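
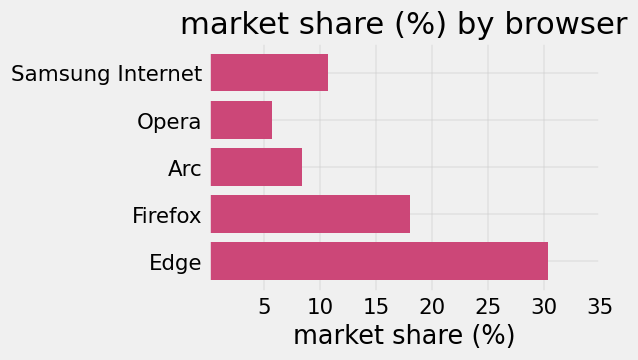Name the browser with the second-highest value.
Top 3: Edge ≈ 30, Firefox ≈ 20, Samsung Internet ≈ 10.

Firefox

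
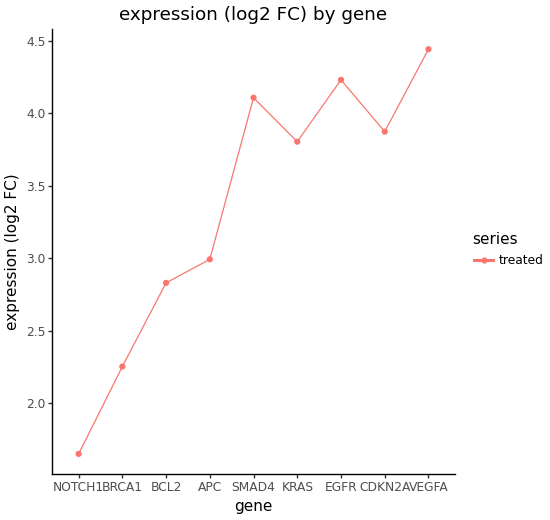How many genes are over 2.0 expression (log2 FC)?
Above 2.0: BRCA1, BCL2, APC, SMAD4, KRAS, EGFR, CDKN2A, VEGFA.

8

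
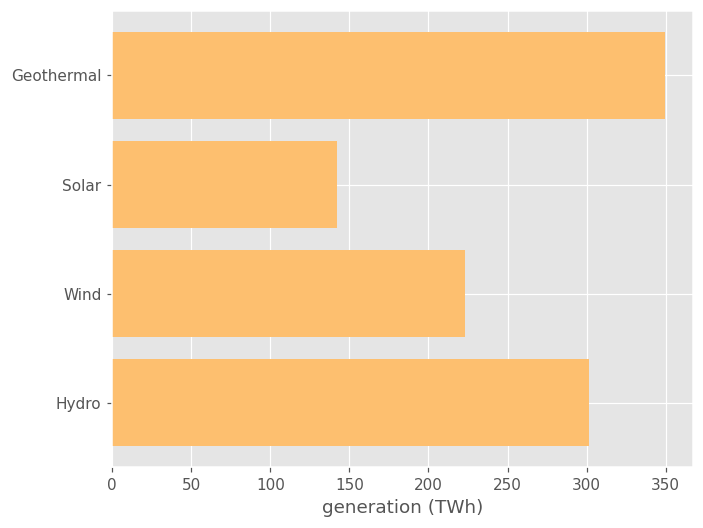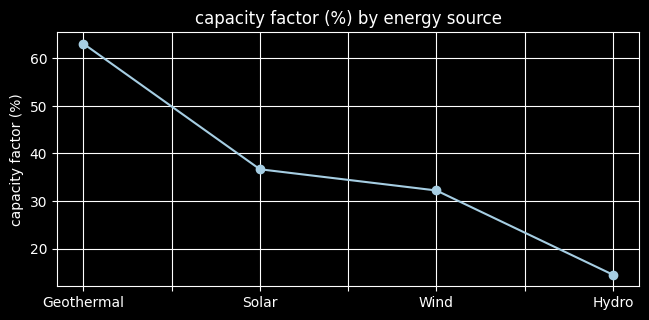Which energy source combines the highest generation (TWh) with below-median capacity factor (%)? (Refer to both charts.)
Hydro

Chart 2 median capacity factor (%) ≈ 30; below-median energy sources: Wind, Hydro. Among those, Hydro has the highest generation (TWh) (≈ 300).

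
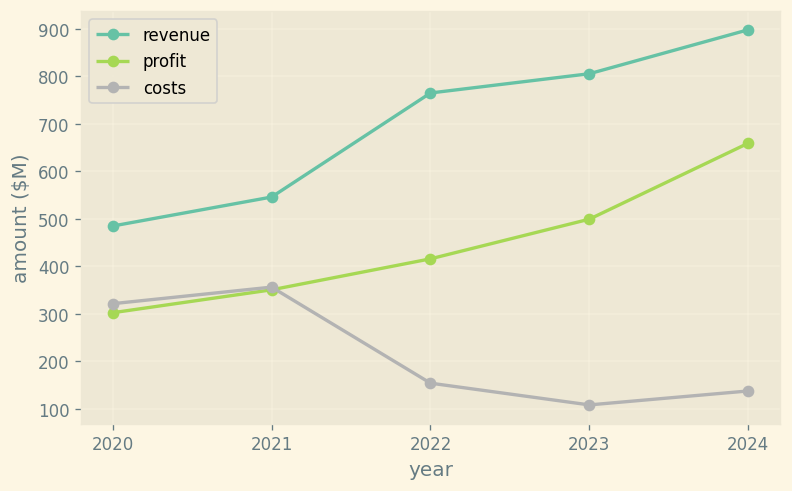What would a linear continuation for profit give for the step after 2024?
Last three: 400, 500, 700 → slope ≈ 150/step → next ≈ 850.

≈ 850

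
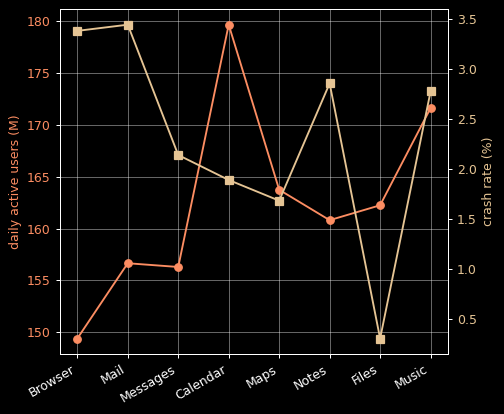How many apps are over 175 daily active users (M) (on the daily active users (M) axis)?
Above 175: Calendar.

1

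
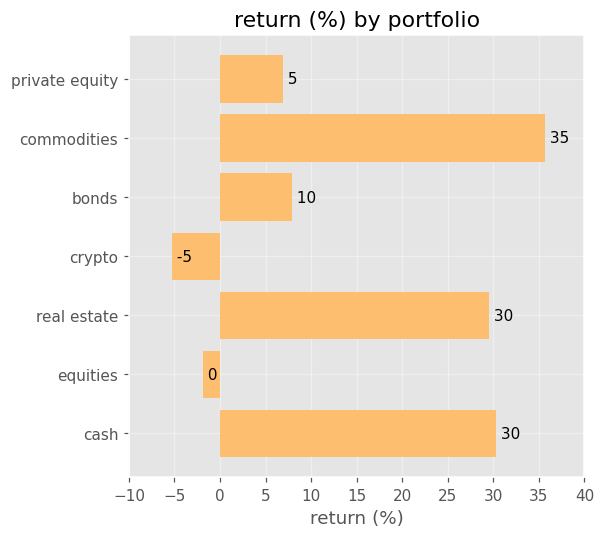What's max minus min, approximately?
≈ 40

Max commodities ≈ 35, min crypto ≈ -5; range ≈ 40.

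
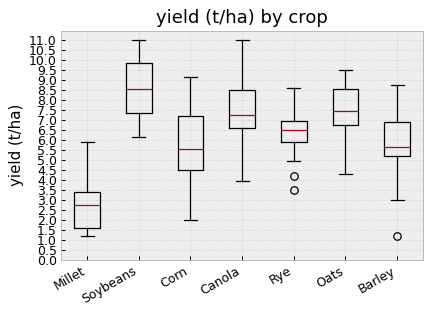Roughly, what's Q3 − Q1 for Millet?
≈ 2.0

Q3 ≈ 3.5, Q1 ≈ 1.5; IQR ≈ 2.0.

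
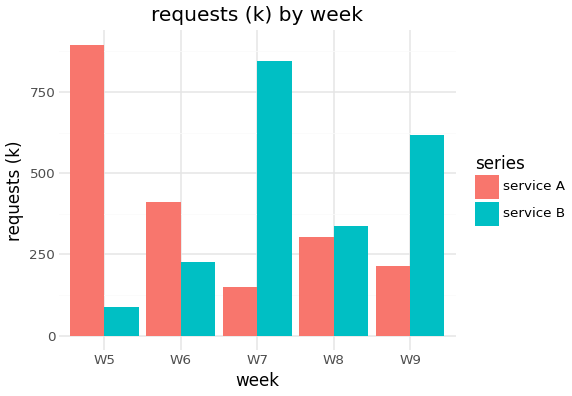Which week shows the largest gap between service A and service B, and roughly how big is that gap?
W5: service A ≈ 900, service B ≈ 100 → gap ≈ 800. Next-largest (W7) is only ≈ 700.

W5, ≈ 800 k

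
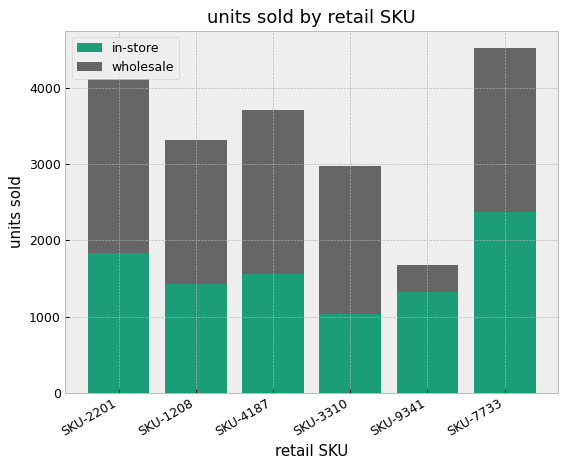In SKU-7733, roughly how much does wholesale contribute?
wholesale top ≈ 4500, bottom ≈ 2500; segment ≈ 2000.

≈ 2000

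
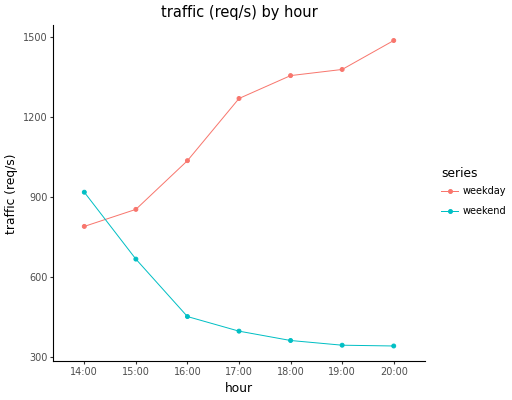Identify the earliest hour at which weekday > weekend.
15:00

14:00: weekday ≈ 800 vs weekend ≈ 900 (not yet); 15:00: weekday ≈ 900 vs weekend ≈ 700 (first crossover).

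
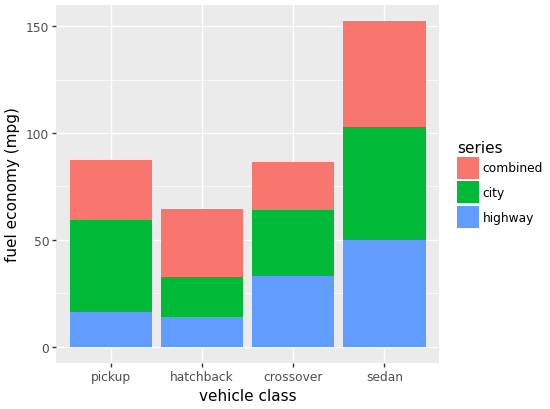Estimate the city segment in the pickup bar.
≈ 40

city top ≈ 60, bottom ≈ 20; segment ≈ 40.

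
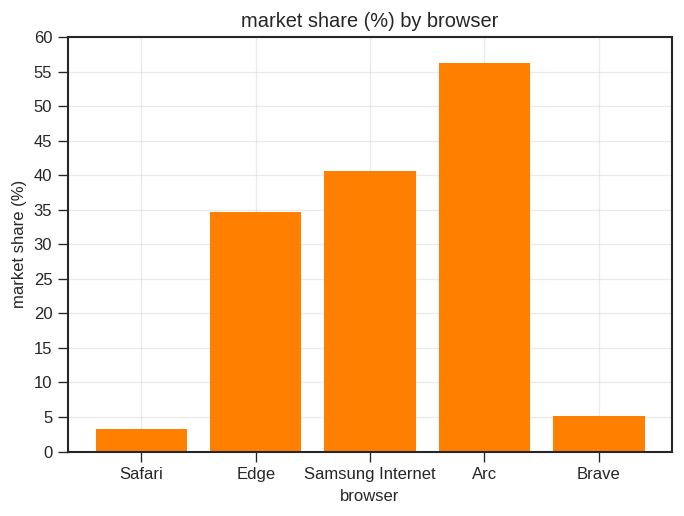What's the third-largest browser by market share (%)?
Top 4: Arc ≈ 55, Samsung Internet ≈ 40, Edge ≈ 35, Brave ≈ 5.

Edge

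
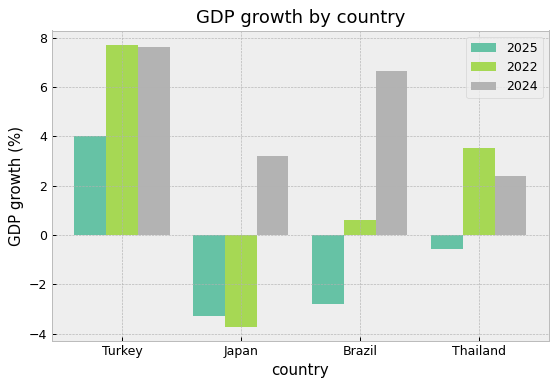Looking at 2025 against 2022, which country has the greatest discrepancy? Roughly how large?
Thailand: 2025 ≈ -1, 2022 ≈ 4 → gap ≈ 5. Next-largest (Turkey) is only ≈ 4.

Thailand, ≈ 5 %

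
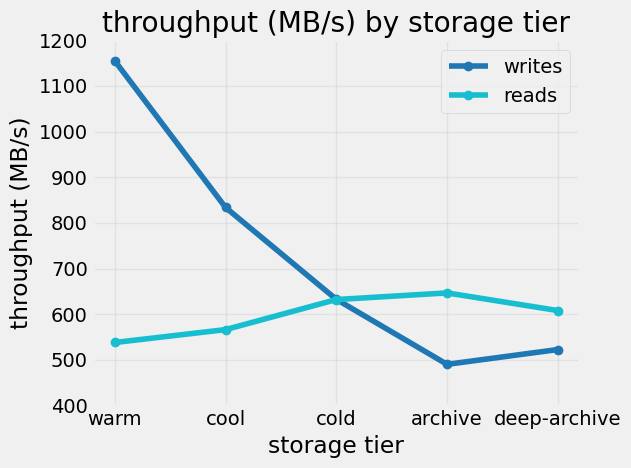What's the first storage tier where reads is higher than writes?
cold: reads ≈ 600 vs writes ≈ 600 (not yet); archive: reads ≈ 600 vs writes ≈ 500 (first crossover).

archive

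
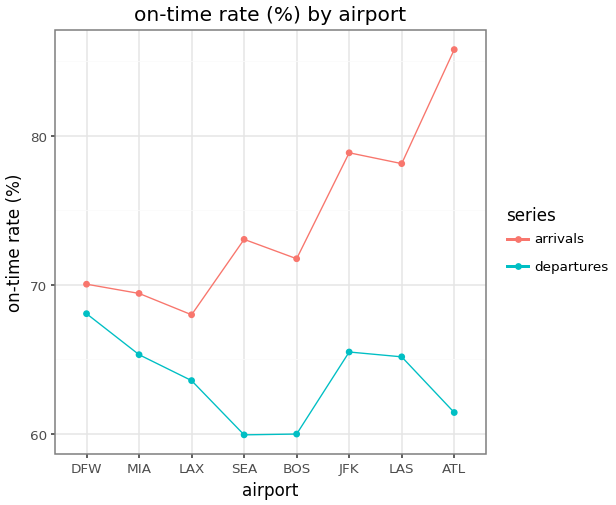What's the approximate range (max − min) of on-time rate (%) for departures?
Max DFW ≈ 70, min SEA ≈ 60; range ≈ 10.

≈ 10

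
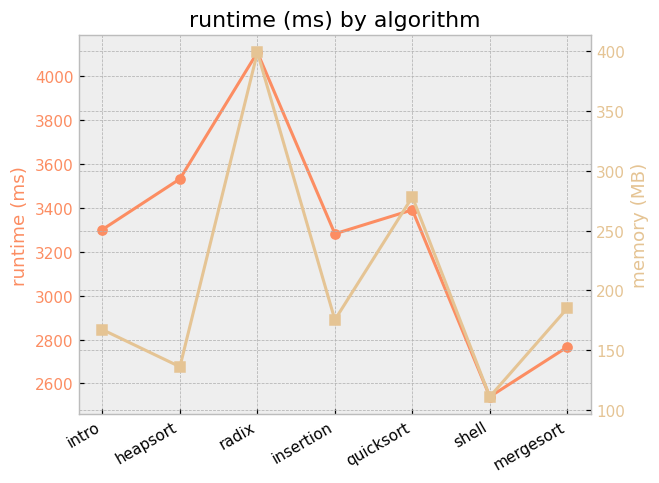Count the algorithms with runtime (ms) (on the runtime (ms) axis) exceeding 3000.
Above 3000: intro, heapsort, radix, insertion, quicksort.

5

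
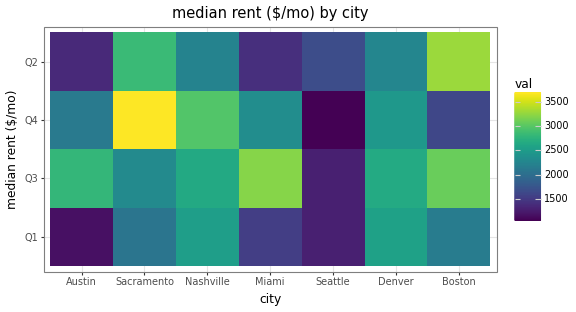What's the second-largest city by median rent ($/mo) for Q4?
Nashville

Top 3 for Q4: Sacramento ≈ 3500, Nashville ≈ 3000, Denver ≈ 2500.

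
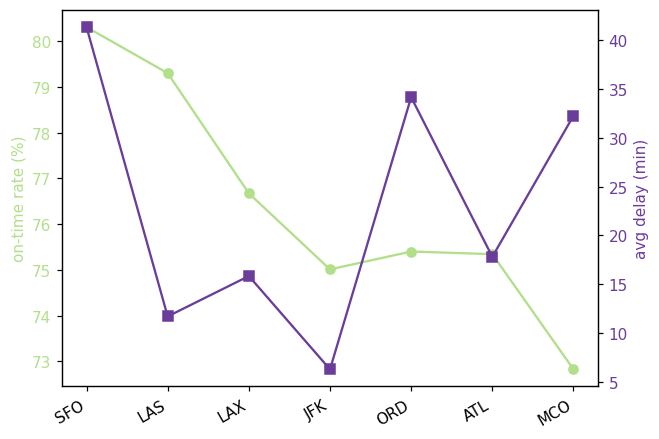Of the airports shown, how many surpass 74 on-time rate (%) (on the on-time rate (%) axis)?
6

Above 74: SFO, LAS, LAX, JFK, ORD, ATL.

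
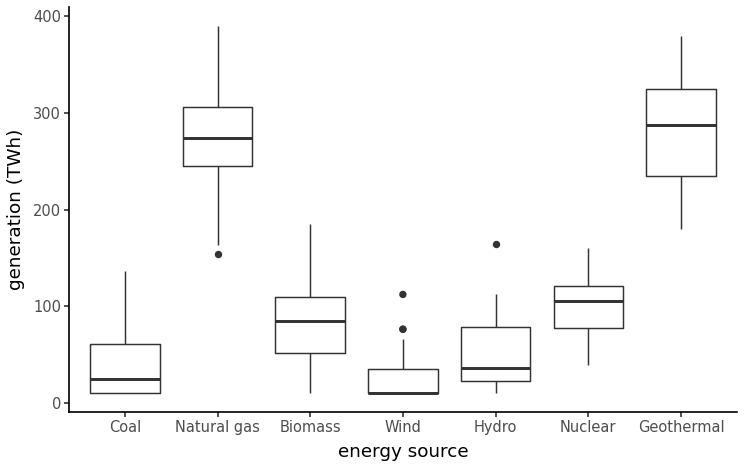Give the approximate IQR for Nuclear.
≈ 50

Q3 ≈ 125, Q1 ≈ 75; IQR ≈ 50.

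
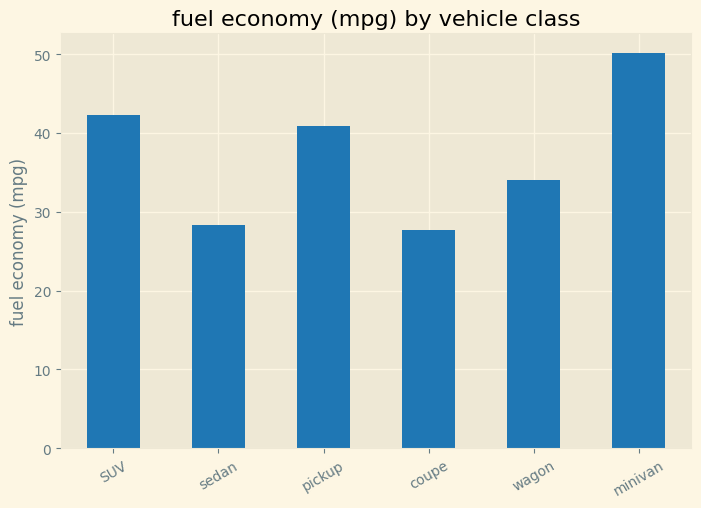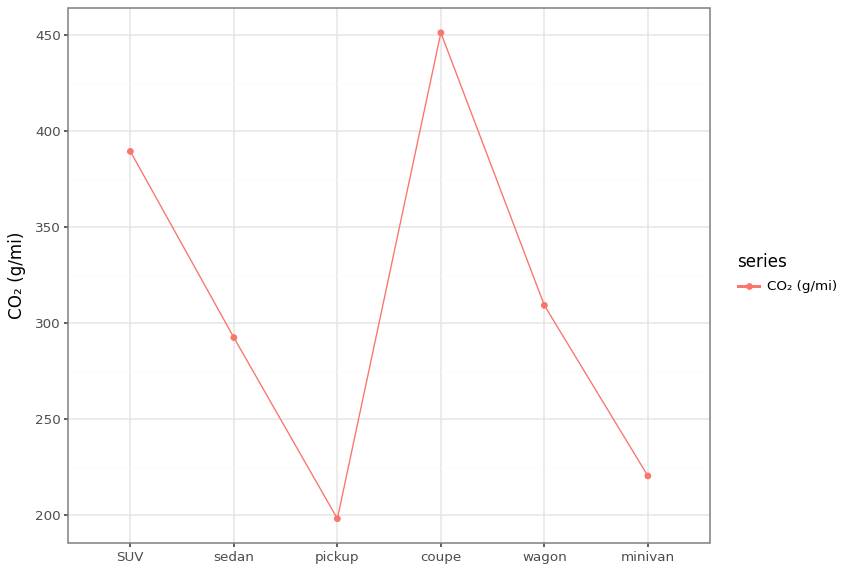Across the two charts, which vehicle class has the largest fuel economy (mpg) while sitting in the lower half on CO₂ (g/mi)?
Chart 2 median CO₂ (g/mi) ≈ 300; below-median vehicle classes: sedan, pickup, minivan. Among those, minivan has the highest fuel economy (mpg) (≈ 50).

minivan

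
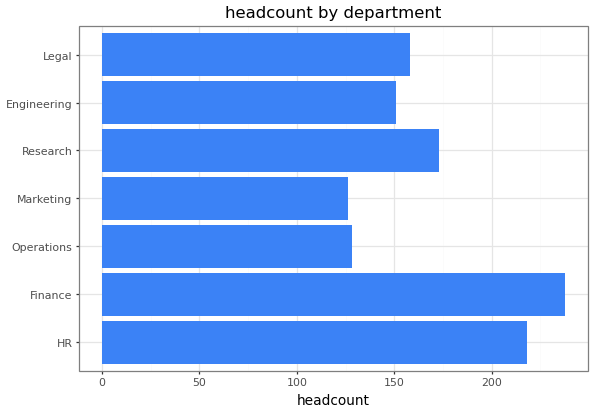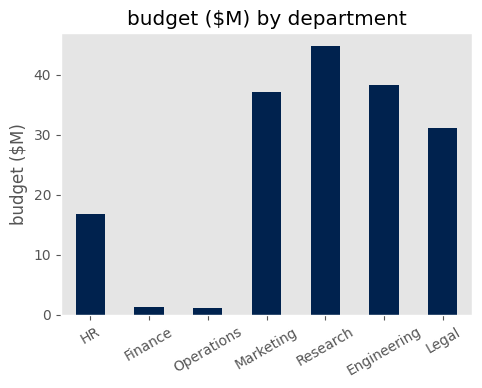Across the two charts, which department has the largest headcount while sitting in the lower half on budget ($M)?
Finance

Chart 2 median budget ($M) ≈ 30; below-median departments: HR, Finance, Operations. Among those, Finance has the highest headcount (≈ 250).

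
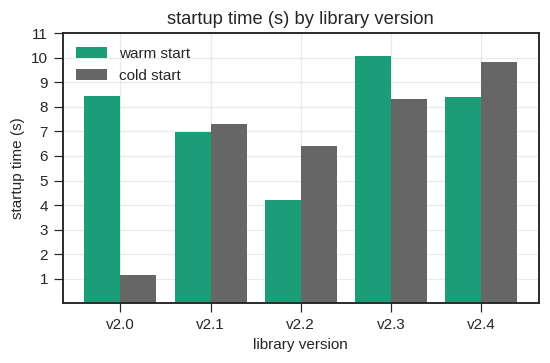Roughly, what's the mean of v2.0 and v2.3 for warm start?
(8 + 10) / 2 ≈ 9.

≈ 9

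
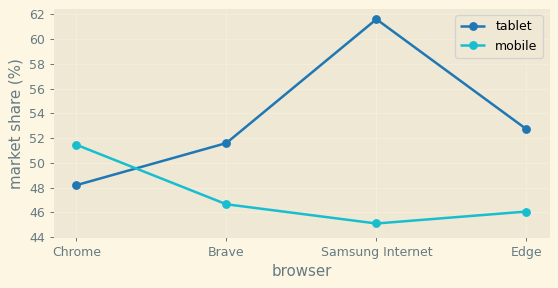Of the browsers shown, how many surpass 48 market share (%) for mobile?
1

Above 48: Chrome.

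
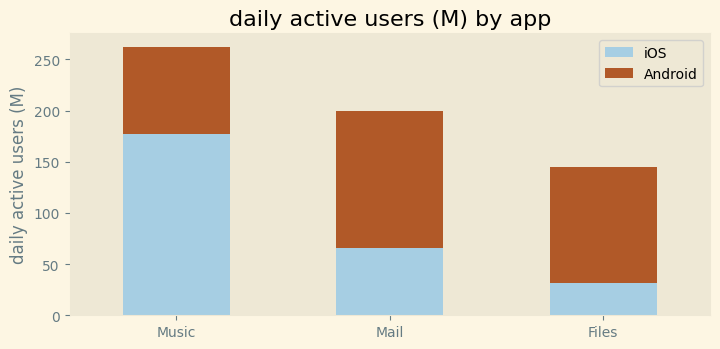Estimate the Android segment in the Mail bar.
≈ 125

Android top ≈ 200, bottom ≈ 75; segment ≈ 125.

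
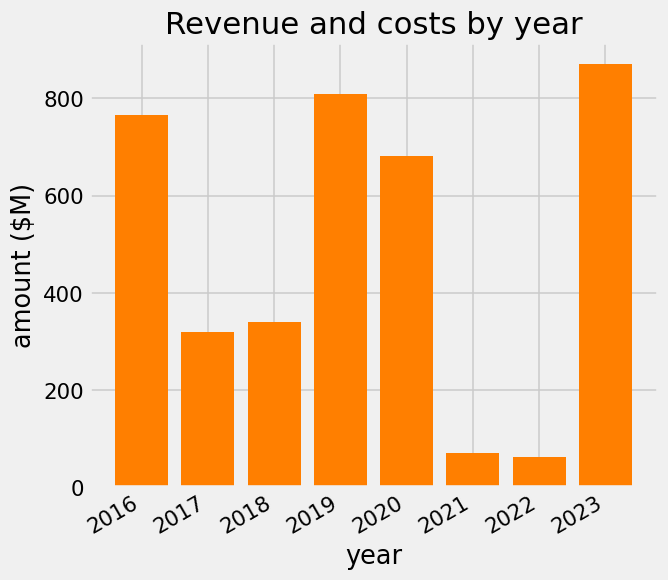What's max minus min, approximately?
≈ 800

Max 2023 ≈ 900, min 2022 ≈ 100; range ≈ 800.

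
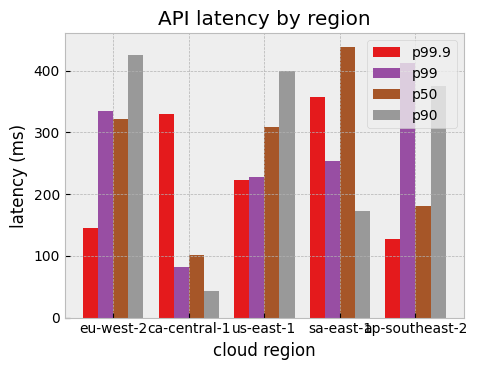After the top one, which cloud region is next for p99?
eu-west-2

Top 3 for p99: ap-southeast-2 ≈ 400, eu-west-2 ≈ 350, sa-east-1 ≈ 250.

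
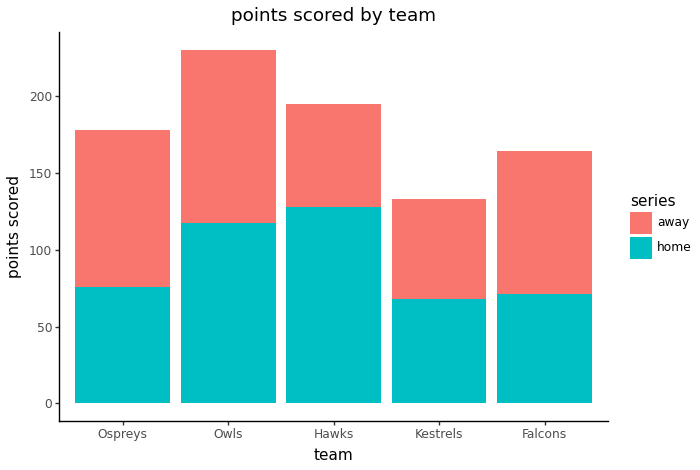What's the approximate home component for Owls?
≈ 120

home top ≈ 120, bottom ≈ 0; segment ≈ 120.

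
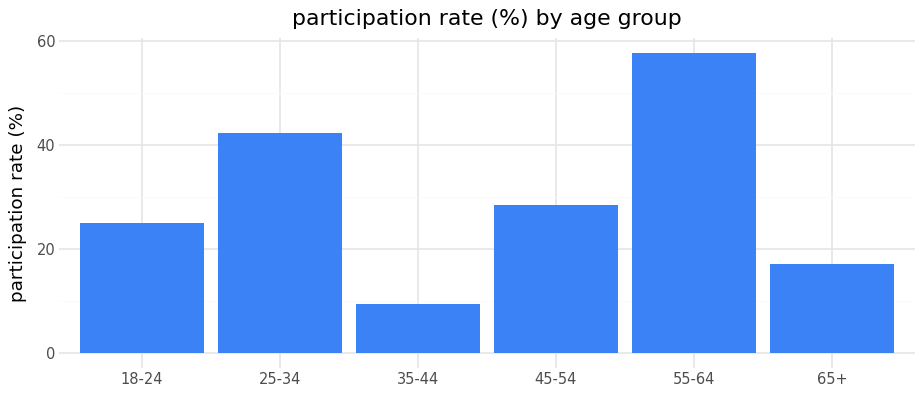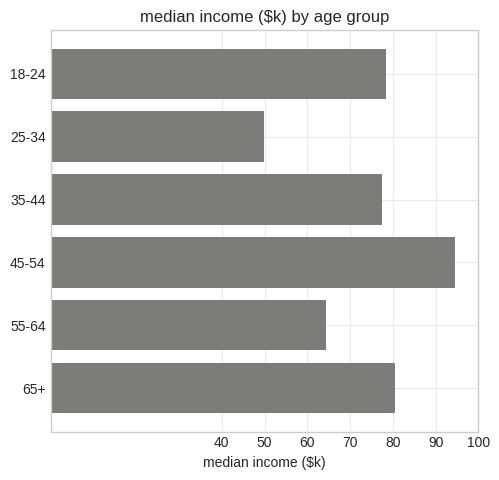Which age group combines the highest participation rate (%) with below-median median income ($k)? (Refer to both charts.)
55-64

Chart 2 median median income ($k) ≈ 80; below-median age groups: 25-34, 35-44, 55-64. Among those, 55-64 has the highest participation rate (%) (≈ 60).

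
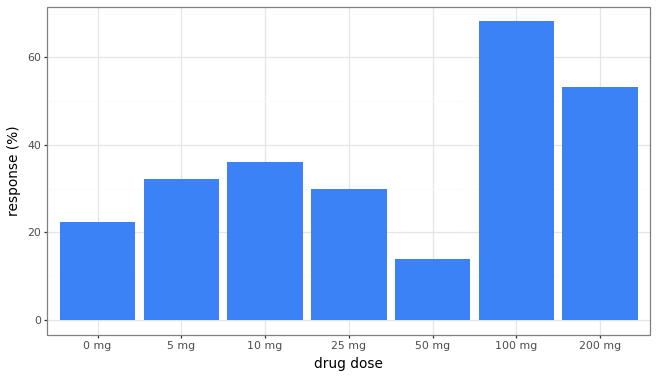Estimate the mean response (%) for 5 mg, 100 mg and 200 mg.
(30 + 70 + 50) / 3 ≈ 50.

≈ 50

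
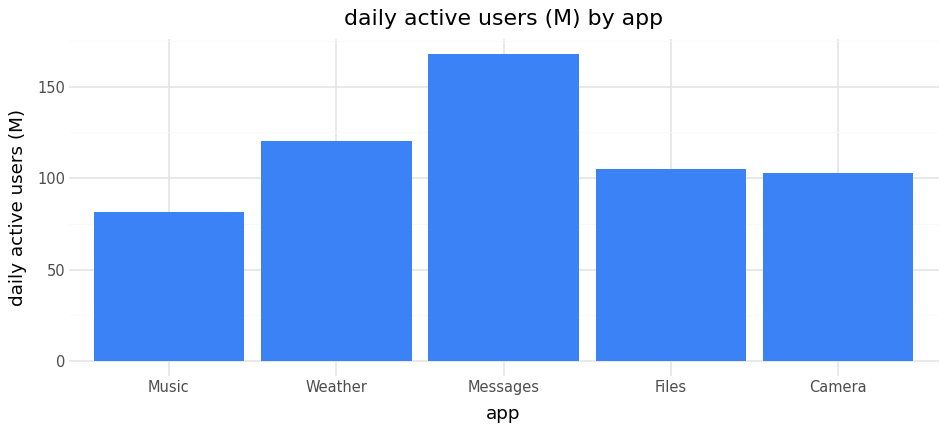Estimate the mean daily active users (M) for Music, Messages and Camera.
≈ 113

(80 + 160 + 100) / 3 ≈ 113.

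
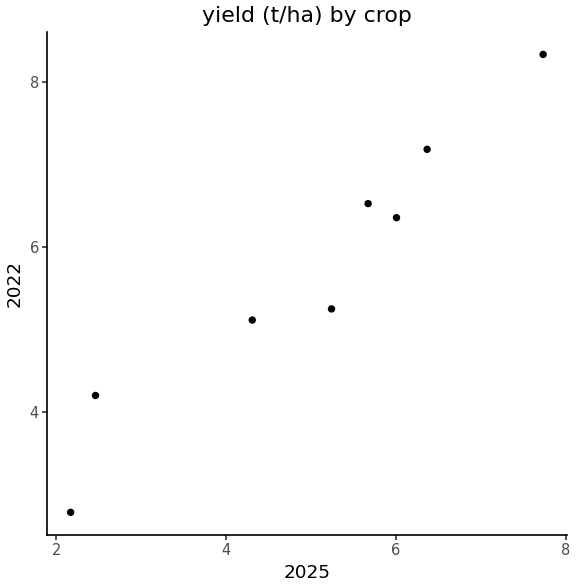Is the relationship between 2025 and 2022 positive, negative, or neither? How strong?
positive, strong

Points are positively correlated; strong (|r| ≈ 1.0).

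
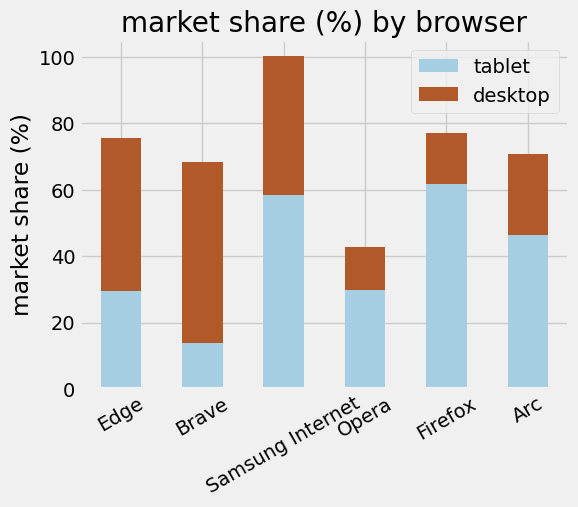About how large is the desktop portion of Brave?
desktop top ≈ 70, bottom ≈ 10; segment ≈ 60.

≈ 60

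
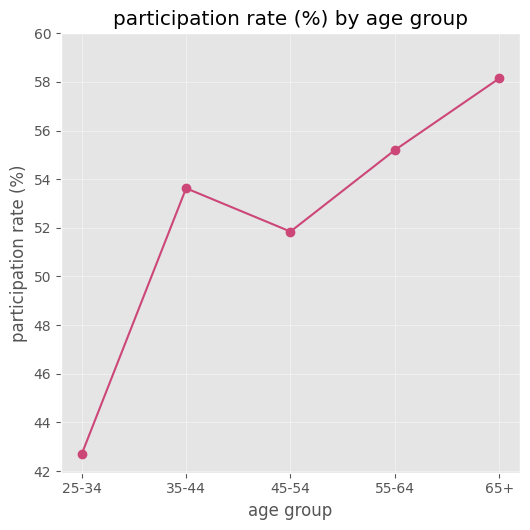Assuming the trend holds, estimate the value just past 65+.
≈ 61

Last three: 52, 56, 58 → slope ≈ 3/step → next ≈ 61.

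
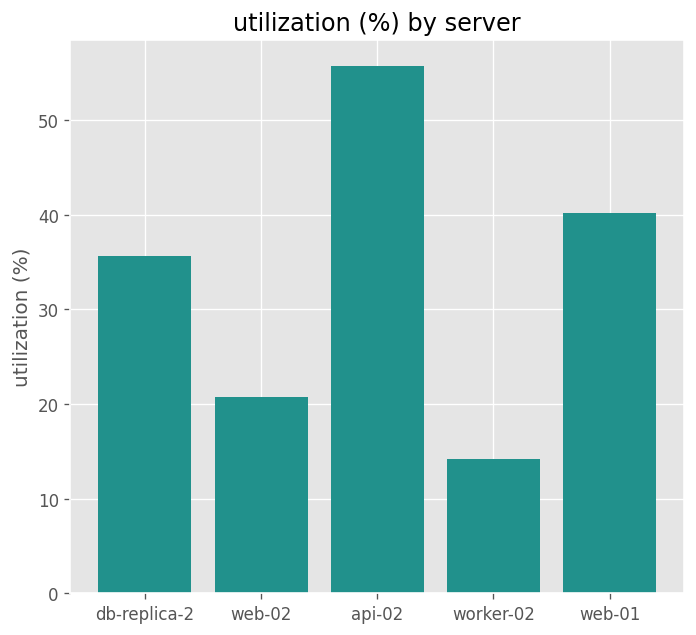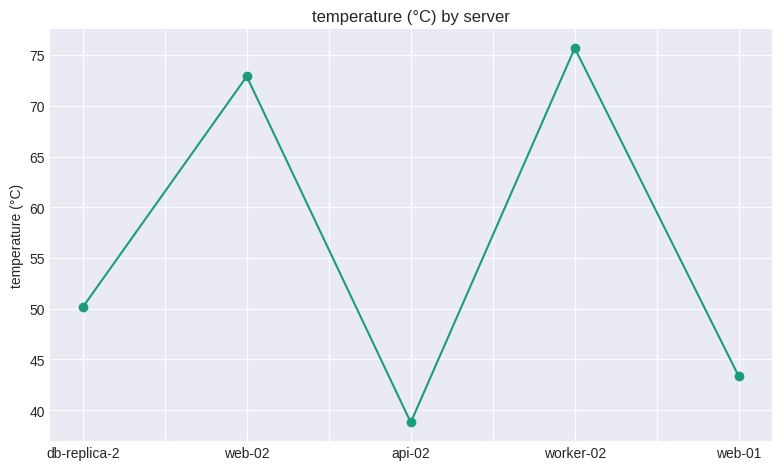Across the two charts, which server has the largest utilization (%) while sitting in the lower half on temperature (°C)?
api-02

Chart 2 median temperature (°C) ≈ 50; below-median servers: api-02, web-01. Among those, api-02 has the highest utilization (%) (≈ 60).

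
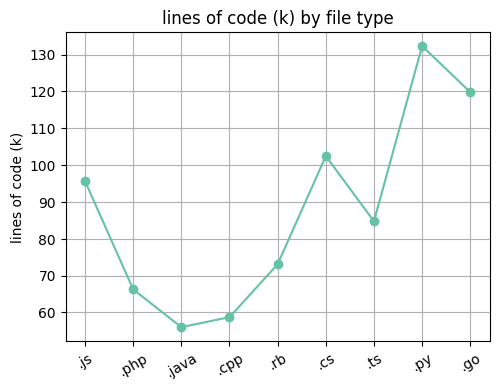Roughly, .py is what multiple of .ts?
≈ 1.62×

.py ≈ 130, .ts ≈ 80; 130/80 ≈ 1.62.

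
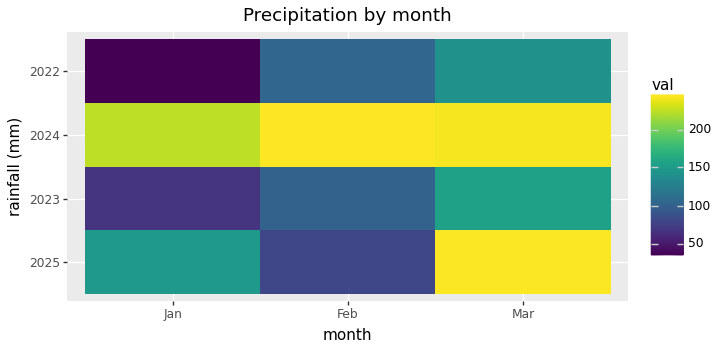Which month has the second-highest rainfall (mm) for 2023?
Top 3 for 2023: Mar ≈ 160, Feb ≈ 100, Jan ≈ 60.

Feb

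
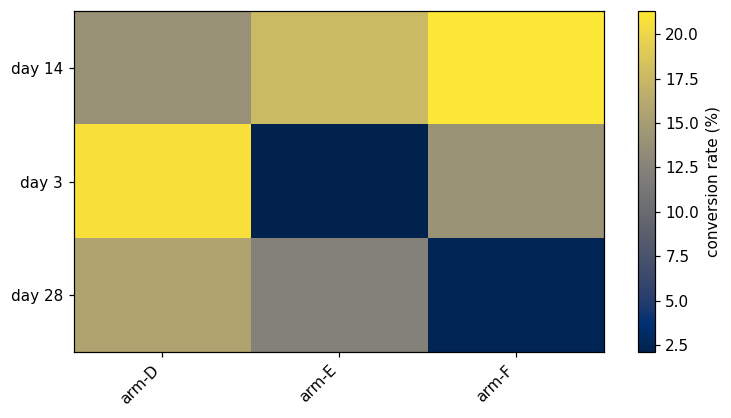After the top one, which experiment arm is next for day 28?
arm-E

Top 3 for day 28: arm-D ≈ 16, arm-E ≈ 12, arm-F ≈ 2.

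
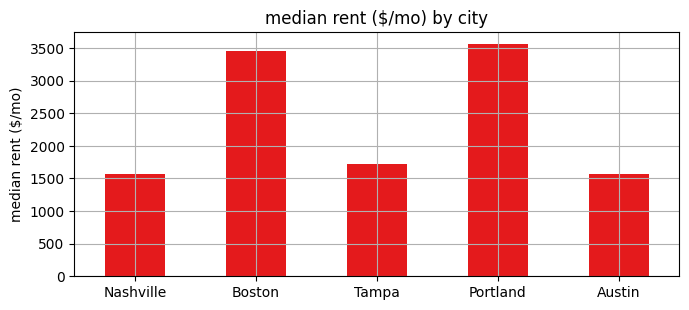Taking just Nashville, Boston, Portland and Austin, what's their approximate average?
≈ 2500

(1500 + 3500 + 3500 + 1500) / 4 ≈ 2500.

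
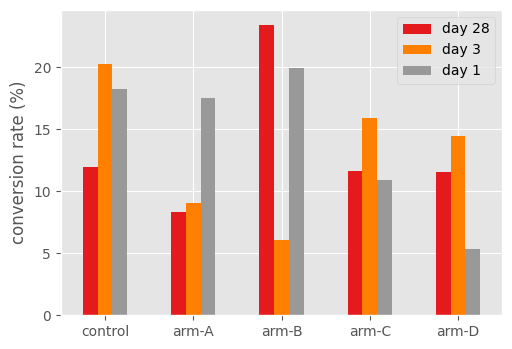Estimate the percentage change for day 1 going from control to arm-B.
≈ +11.1%

control ≈ 18, arm-B ≈ 20; (20 − 18) / 18 ≈ +11.1%.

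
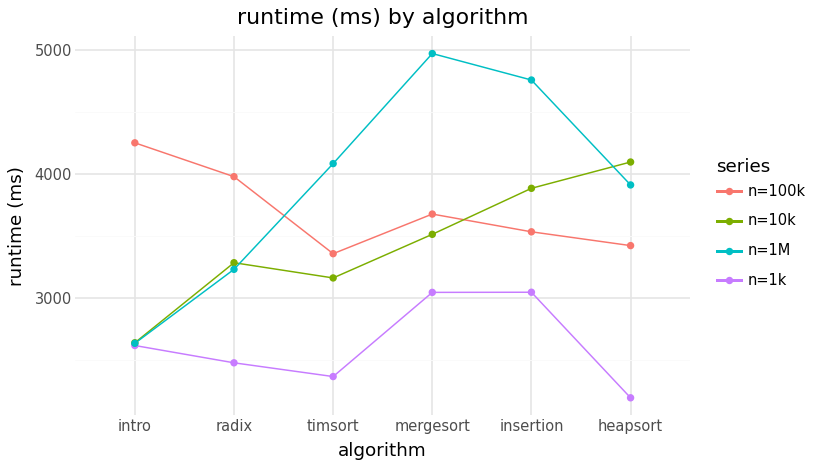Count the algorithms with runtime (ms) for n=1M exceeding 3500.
Above 3500: timsort, mergesort, insertion, heapsort.

4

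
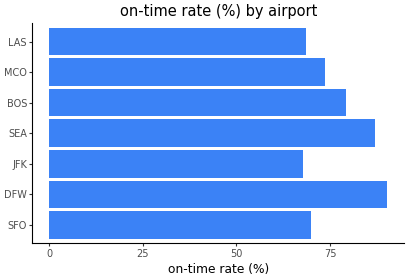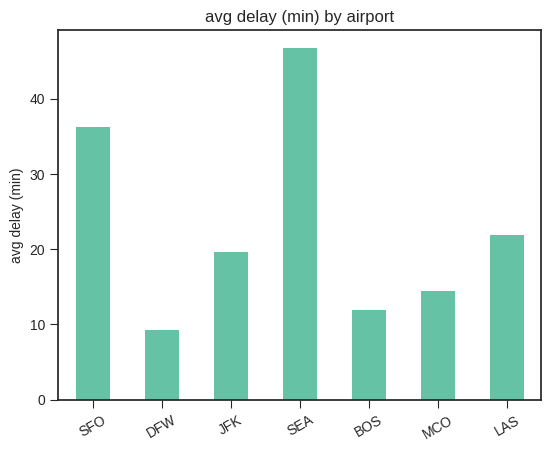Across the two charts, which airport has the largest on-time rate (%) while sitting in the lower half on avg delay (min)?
Chart 2 median avg delay (min) ≈ 20; below-median airports: DFW, BOS, MCO. Among those, DFW has the highest on-time rate (%) (≈ 90).

DFW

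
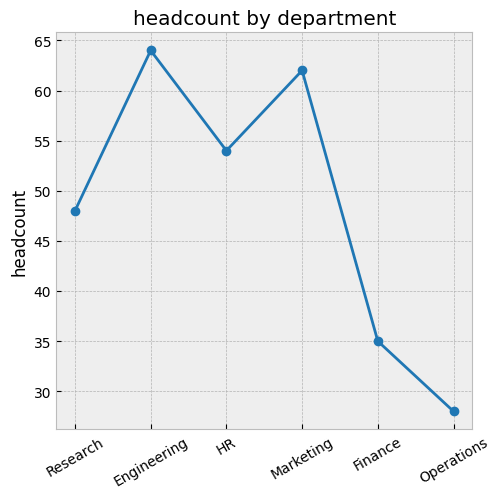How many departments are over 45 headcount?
4

Above 45: Research, Engineering, HR, Marketing.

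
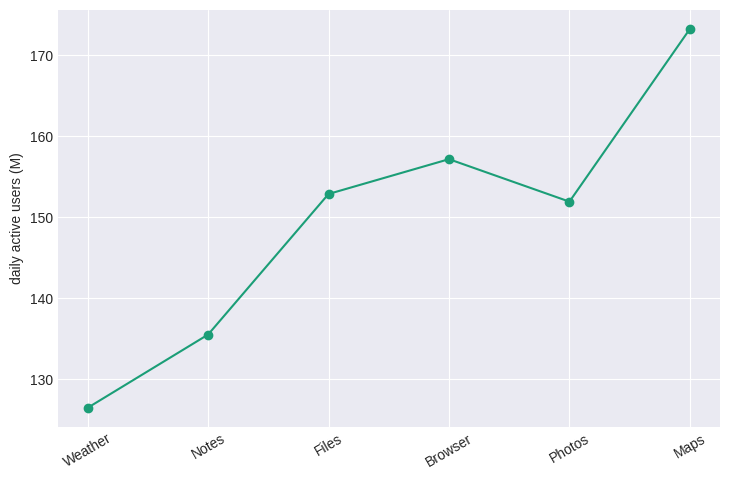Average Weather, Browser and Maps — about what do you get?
(125 + 155 + 175) / 3 ≈ 152.

≈ 152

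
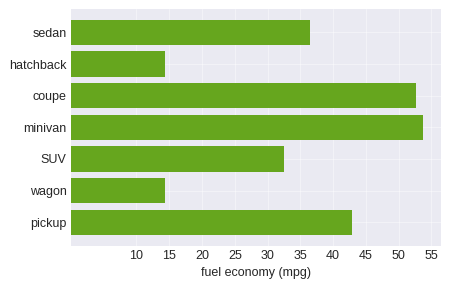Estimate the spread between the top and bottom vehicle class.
Max minivan ≈ 55, min wagon ≈ 15; range ≈ 40.

≈ 40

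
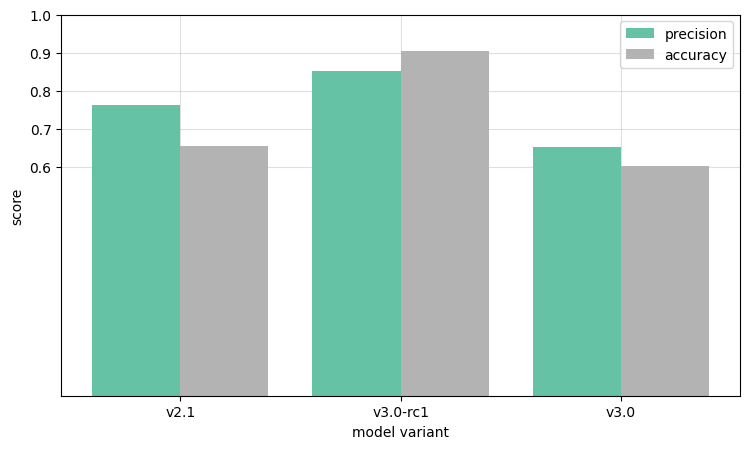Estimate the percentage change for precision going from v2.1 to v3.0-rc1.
≈ +12.5%

v2.1 ≈ 0.8, v3.0-rc1 ≈ 0.9; (0.9 − 0.8) / 0.8 ≈ +12.5%.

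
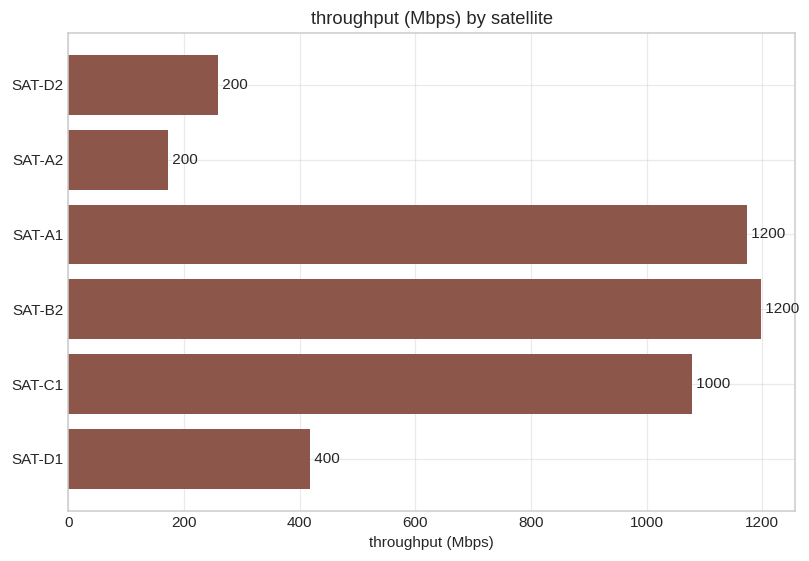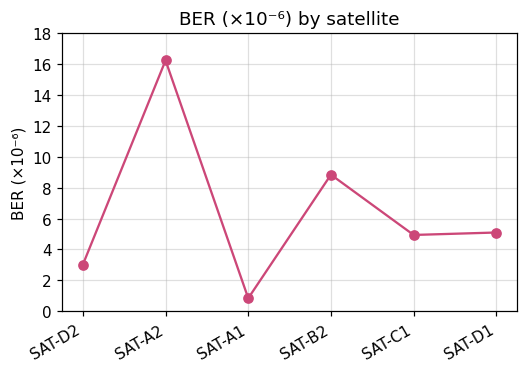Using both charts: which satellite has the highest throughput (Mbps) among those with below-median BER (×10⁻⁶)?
SAT-A1

Chart 2 median BER (×10⁻⁶) ≈ 6; below-median satellites: SAT-D2, SAT-A1, SAT-C1. Among those, SAT-A1 has the highest throughput (Mbps) (≈ 1200).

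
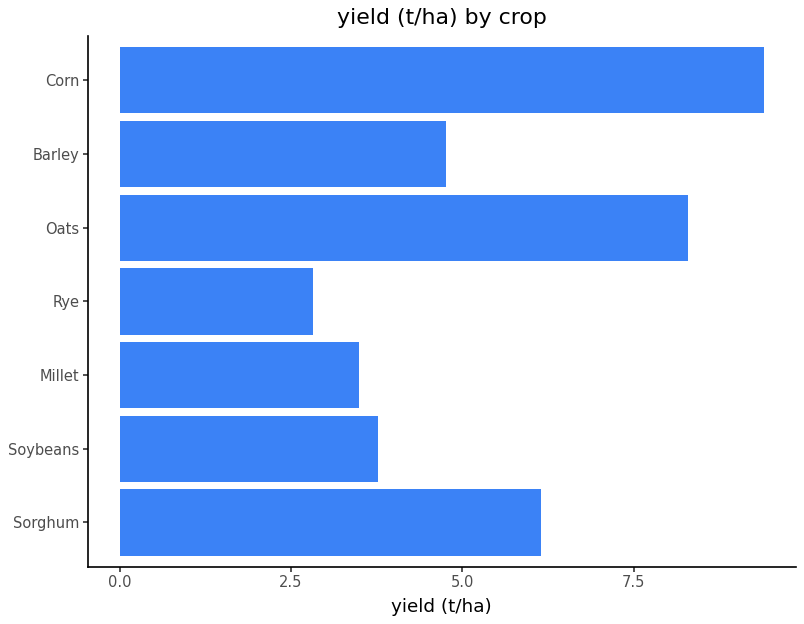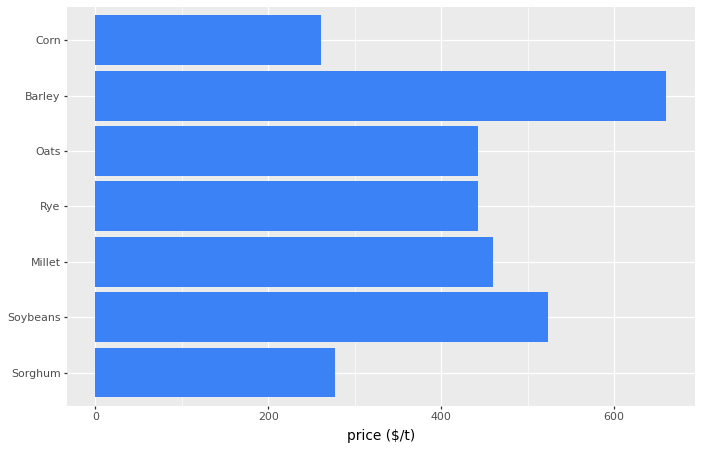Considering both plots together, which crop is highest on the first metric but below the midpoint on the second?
Chart 2 median price ($/t) ≈ 400; below-median crops: Sorghum, Oats, Corn. Among those, Corn has the highest yield (t/ha) (≈ 9).

Corn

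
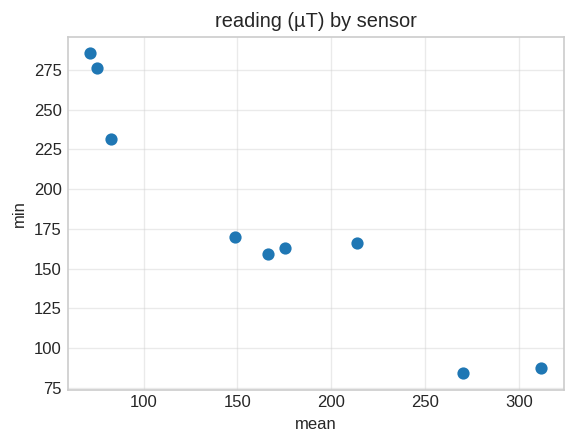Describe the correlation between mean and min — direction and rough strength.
negative, strong

Points are negatively correlated; strong (|r| ≈ 1.0).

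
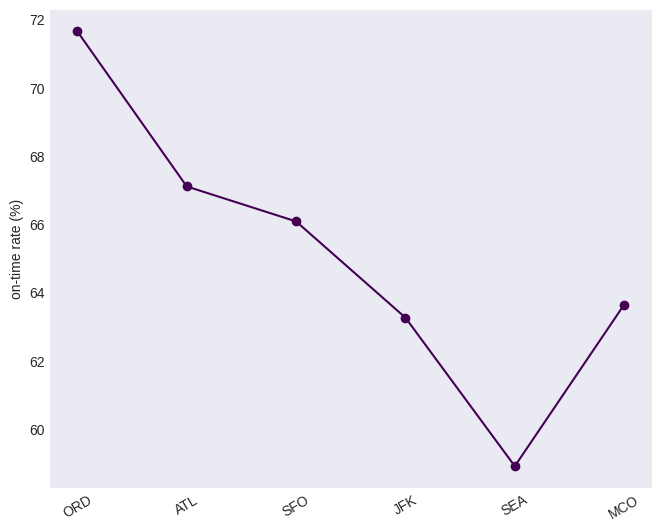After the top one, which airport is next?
Top 3: ORD ≈ 72, ATL ≈ 68, SFO ≈ 66.

ATL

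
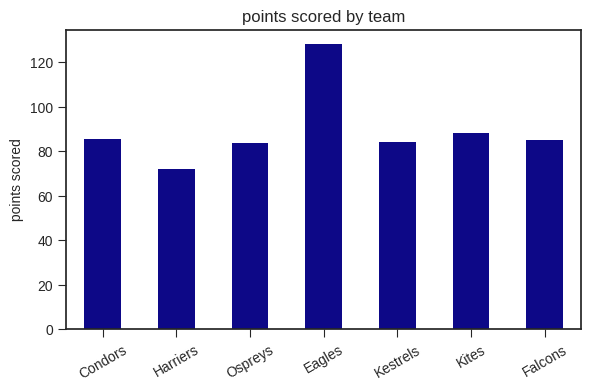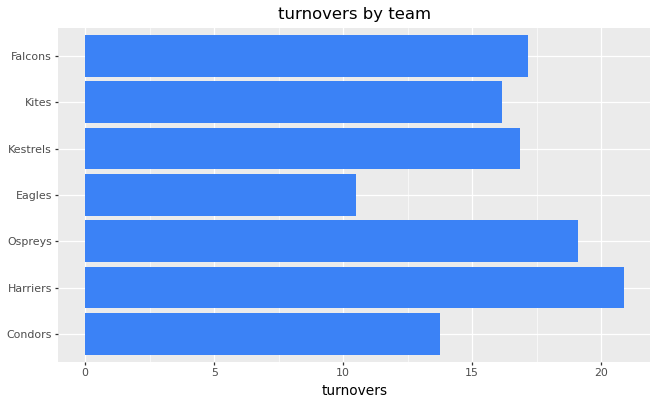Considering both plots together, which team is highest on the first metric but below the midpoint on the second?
Chart 2 median turnovers ≈ 16; below-median teams: Condors, Eagles, Kites. Among those, Eagles has the highest points scored (≈ 120).

Eagles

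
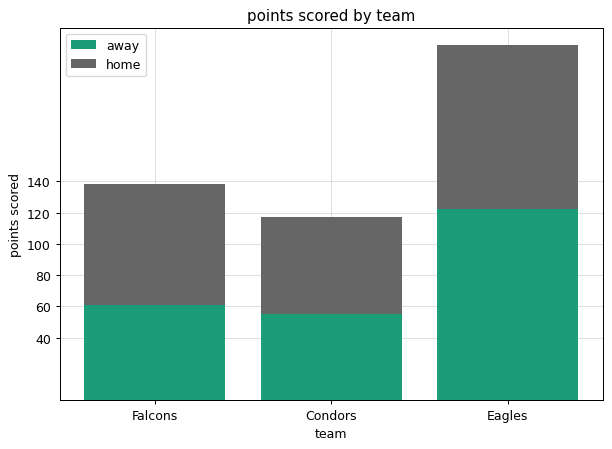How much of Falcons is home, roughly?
home top ≈ 140, bottom ≈ 60; segment ≈ 80.

≈ 80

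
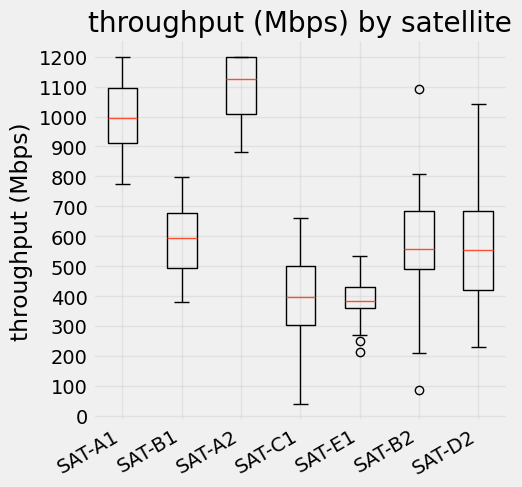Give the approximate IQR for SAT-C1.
≈ 200

Q3 ≈ 500, Q1 ≈ 300; IQR ≈ 200.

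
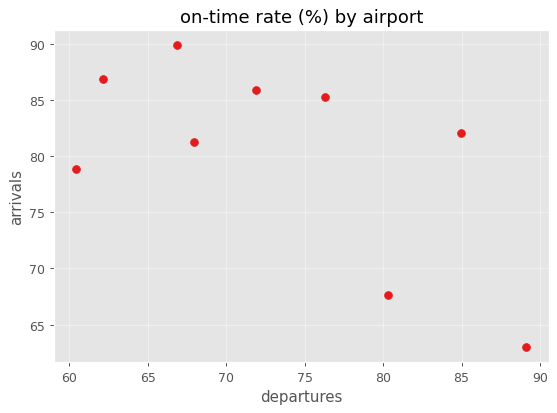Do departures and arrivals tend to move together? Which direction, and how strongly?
Points are negatively correlated; moderate (|r| ≈ 0.6).

negative, moderate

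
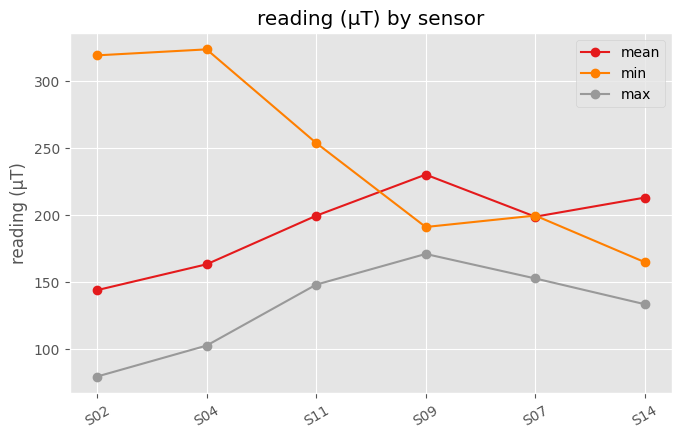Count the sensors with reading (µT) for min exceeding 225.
Above 225: S02, S04, S11.

3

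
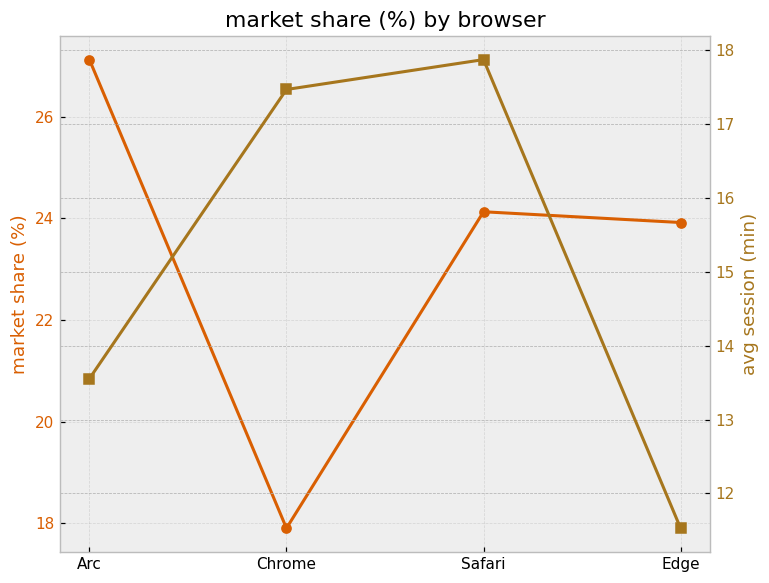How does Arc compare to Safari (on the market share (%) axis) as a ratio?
Arc ≈ 27, Safari ≈ 24; 27/24 ≈ 1.12.

≈ 1.12×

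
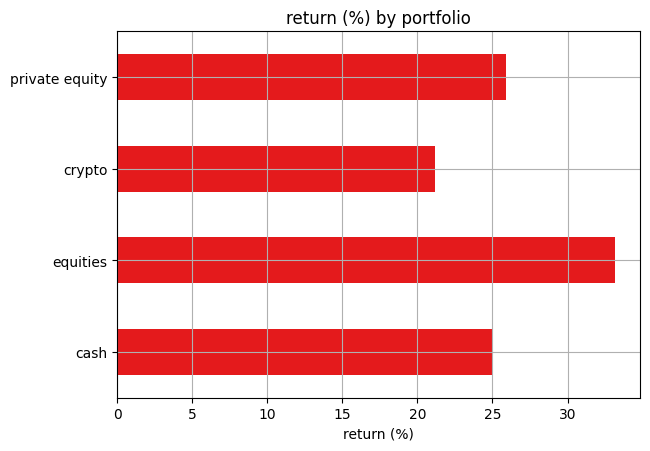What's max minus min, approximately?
Max equities ≈ 35, min crypto ≈ 20; range ≈ 15.

≈ 15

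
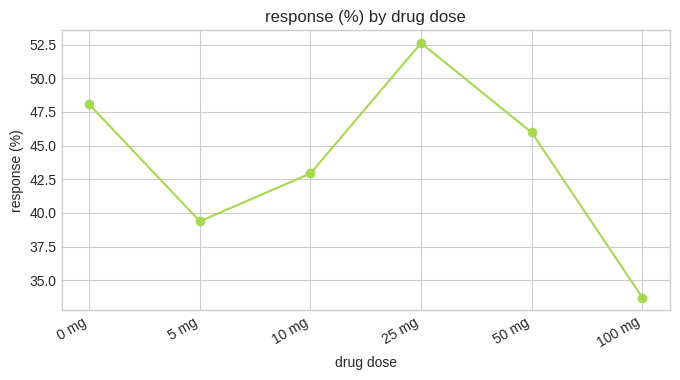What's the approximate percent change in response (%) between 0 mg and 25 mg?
0 mg ≈ 48, 25 mg ≈ 52; (52 − 48) / 48 ≈ +8.3%.

≈ +8.3%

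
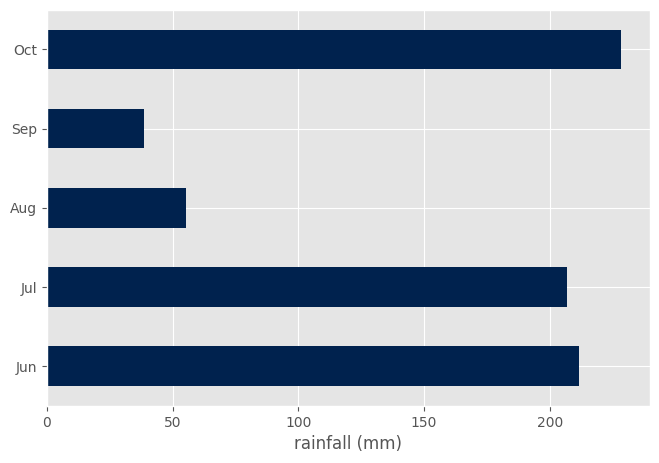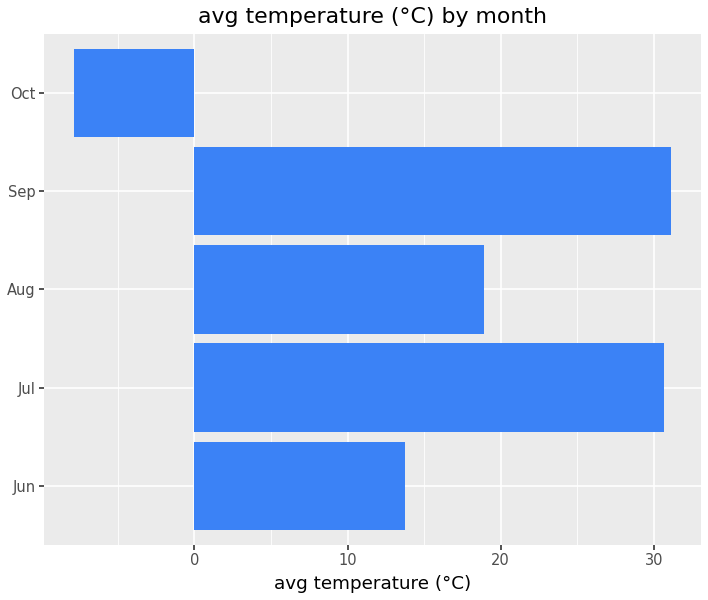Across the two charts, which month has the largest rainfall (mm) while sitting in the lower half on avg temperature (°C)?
Chart 2 median avg temperature (°C) ≈ 20; below-median months: Jun, Oct. Among those, Oct has the highest rainfall (mm) (≈ 225).

Oct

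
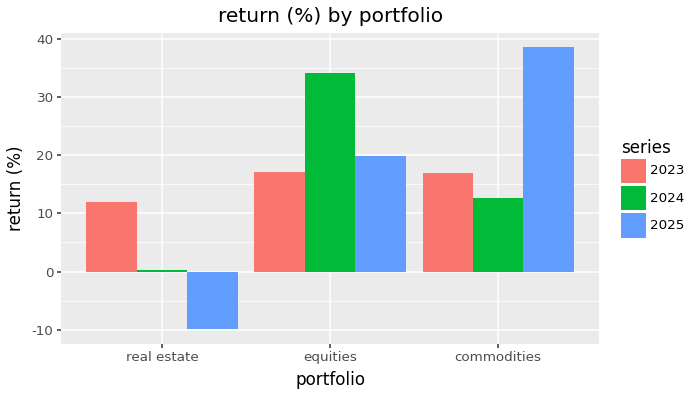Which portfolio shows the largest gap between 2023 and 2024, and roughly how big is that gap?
equities: 2023 ≈ 15, 2024 ≈ 35 → gap ≈ 20. Next-largest (real estate) is only ≈ 10.

equities, ≈ 20 %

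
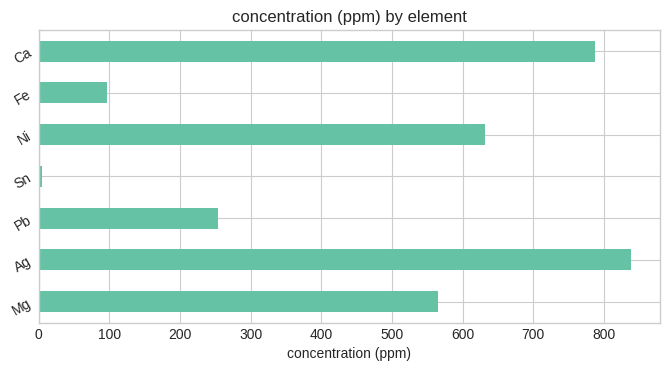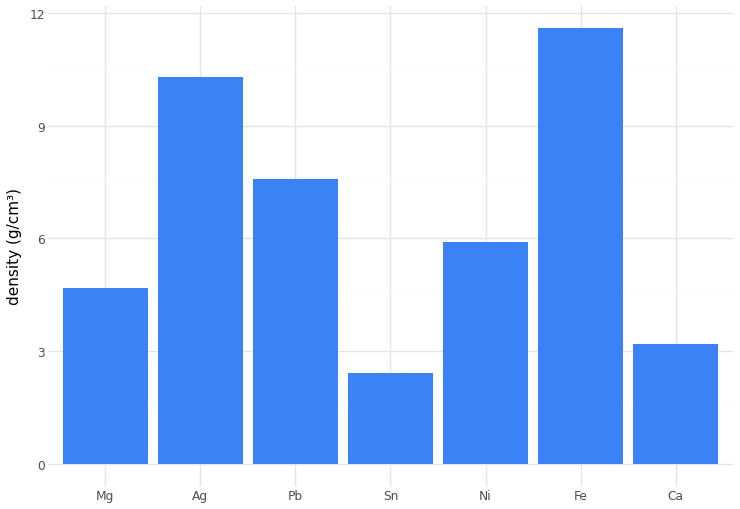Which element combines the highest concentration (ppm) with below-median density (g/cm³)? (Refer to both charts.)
Ca

Chart 2 median density (g/cm³) ≈ 6; below-median elements: Mg, Sn, Ca. Among those, Ca has the highest concentration (ppm) (≈ 800).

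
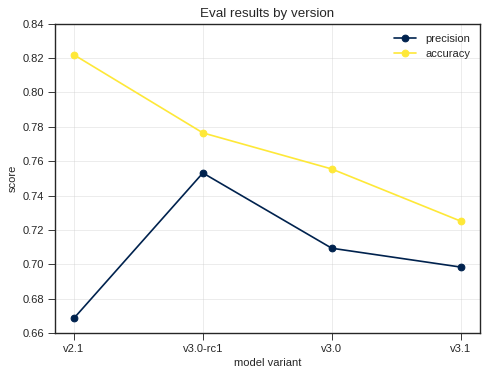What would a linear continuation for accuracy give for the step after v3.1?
Last three: 0.78, 0.76, 0.72 → slope ≈ -0.03/step → next ≈ 0.69.

≈ 0.69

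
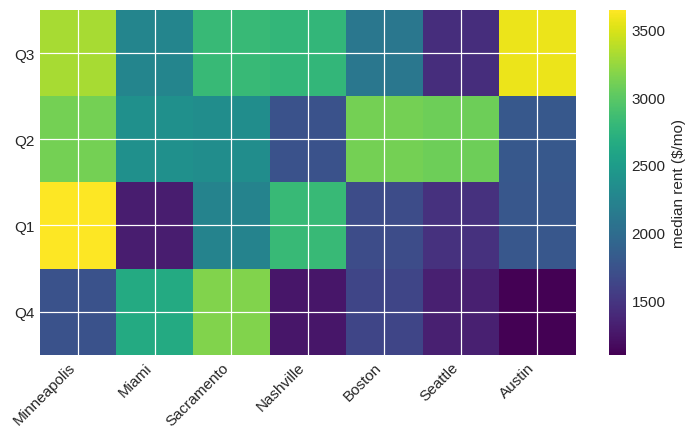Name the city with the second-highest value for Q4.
Top 3 for Q4: Sacramento ≈ 3000, Miami ≈ 2500, Minneapolis ≈ 1500.

Miami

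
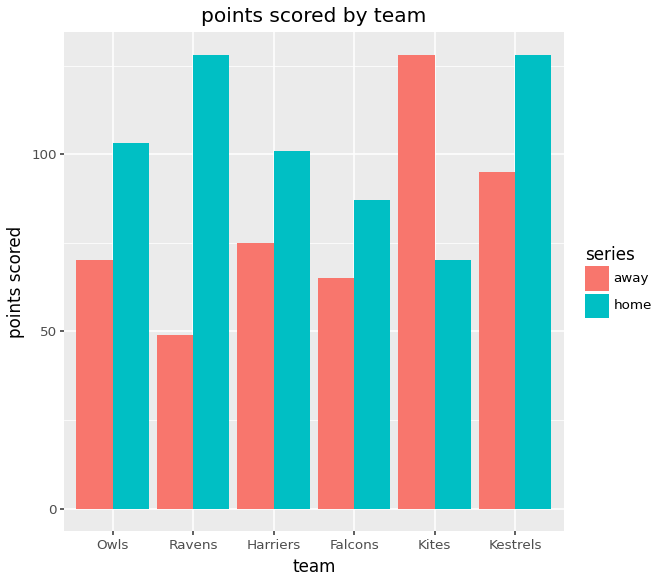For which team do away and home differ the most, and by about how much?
Ravens, ≈ 80

Ravens: away ≈ 40, home ≈ 120 → gap ≈ 80. Next-largest (Kites) is only ≈ 40.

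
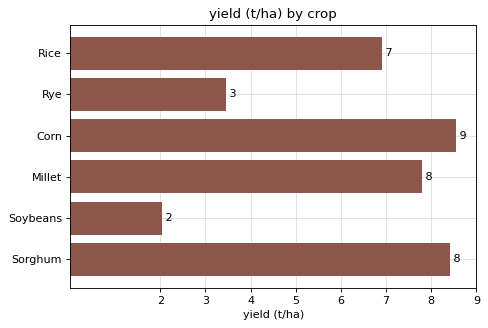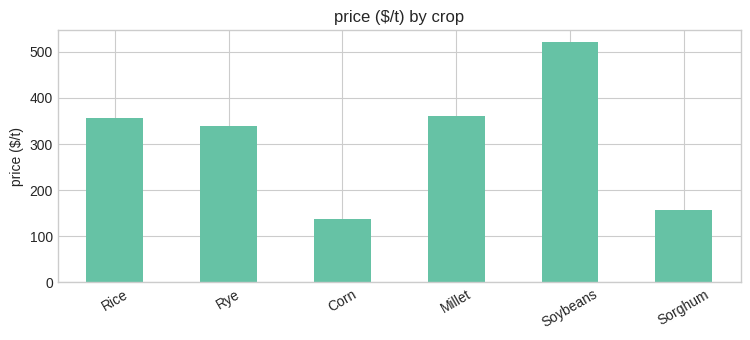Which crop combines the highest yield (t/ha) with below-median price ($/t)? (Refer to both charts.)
Corn

Chart 2 median price ($/t) ≈ 350; below-median crops: Rye, Corn, Sorghum. Among those, Corn has the highest yield (t/ha) (≈ 9).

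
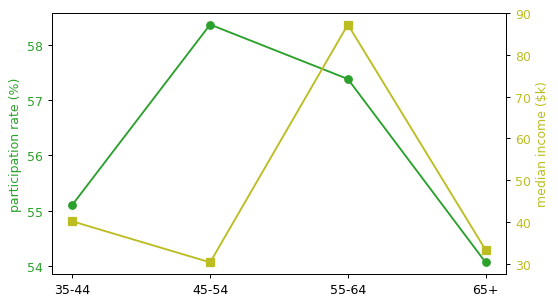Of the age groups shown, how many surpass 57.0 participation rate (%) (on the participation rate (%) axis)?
Above 57.0: 45-54, 55-64.

2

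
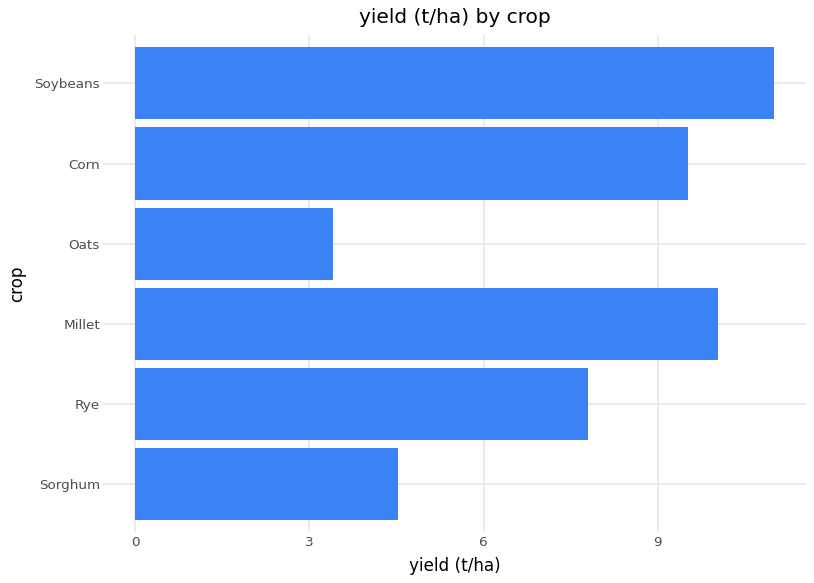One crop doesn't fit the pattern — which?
Oats

Oats ≈ 3; the rest sit between ≈ 5 and ≈ 11.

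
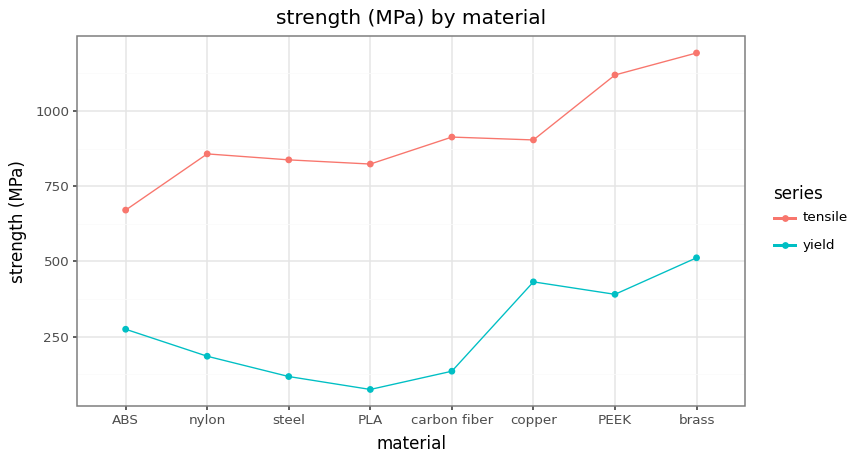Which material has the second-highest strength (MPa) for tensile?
Top 3 for tensile: brass ≈ 1200, PEEK ≈ 1100, carbon fiber ≈ 900.

PEEK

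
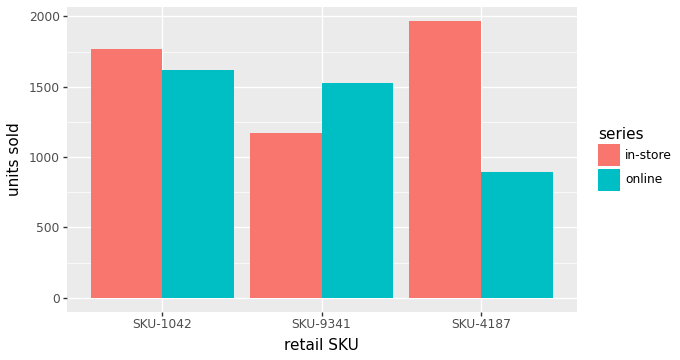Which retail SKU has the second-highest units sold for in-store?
SKU-1042

Top 3 for in-store: SKU-4187 ≈ 2000, SKU-1042 ≈ 1800, SKU-9341 ≈ 1200.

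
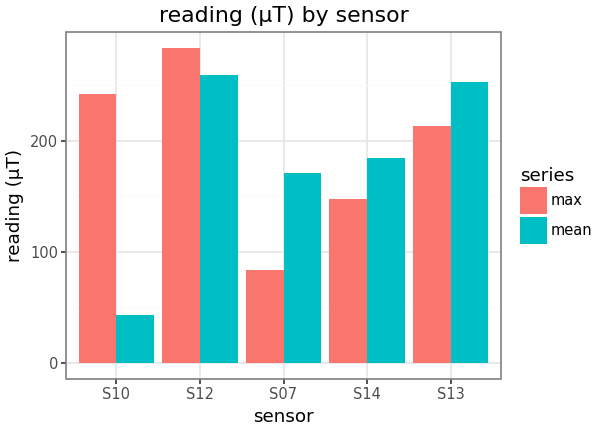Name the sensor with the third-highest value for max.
S13

Top 4 for max: S12 ≈ 275, S10 ≈ 250, S13 ≈ 225, S14 ≈ 150.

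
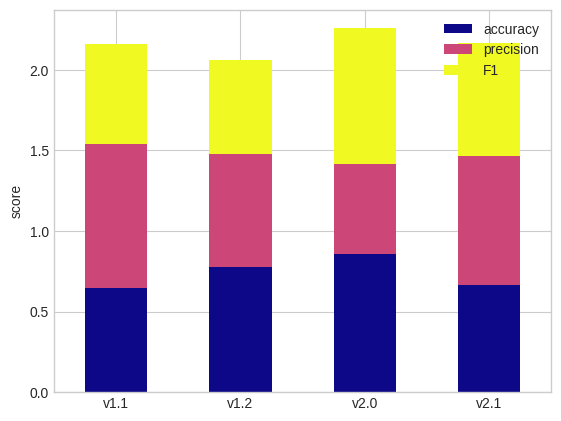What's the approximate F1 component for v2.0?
≈ 0.8

F1 top ≈ 2.2, bottom ≈ 1.4; segment ≈ 0.8.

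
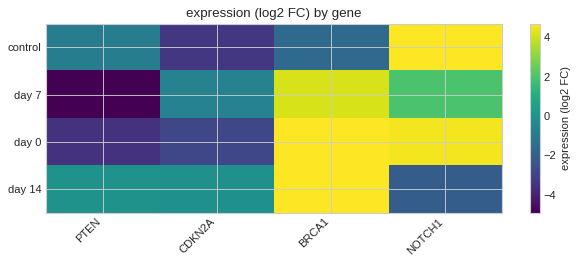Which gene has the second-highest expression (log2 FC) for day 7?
Top 3 for day 7: BRCA1 ≈ 4, NOTCH1 ≈ 2, CDKN2A ≈ -1.

NOTCH1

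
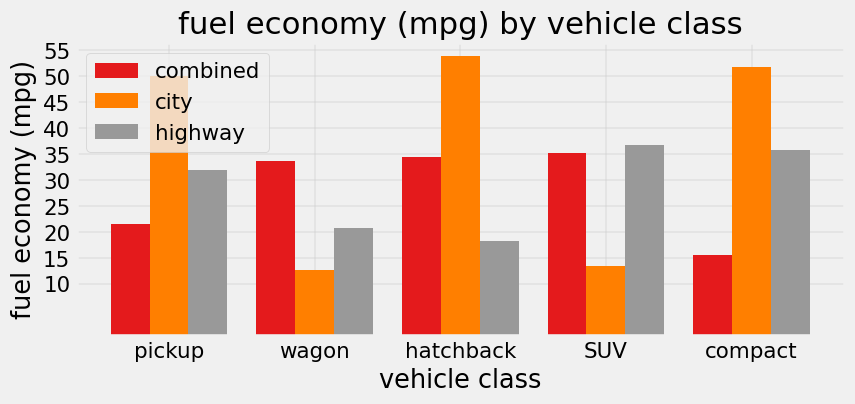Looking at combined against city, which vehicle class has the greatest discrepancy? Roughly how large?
compact: combined ≈ 15, city ≈ 50 → gap ≈ 35. Next-largest (pickup) is only ≈ 30.

compact, ≈ 35 mpg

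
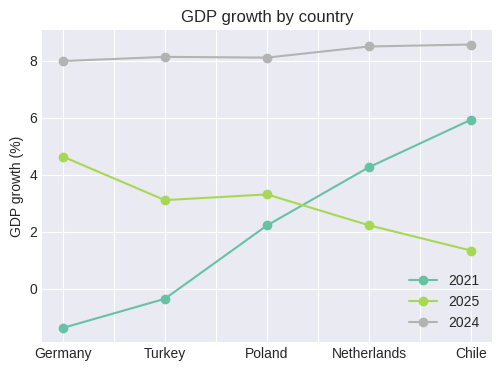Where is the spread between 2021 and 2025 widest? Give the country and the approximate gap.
Germany: 2021 ≈ -1, 2025 ≈ 5 → gap ≈ 6. Next-largest (Chile) is only ≈ 5.

Germany, ≈ 6 %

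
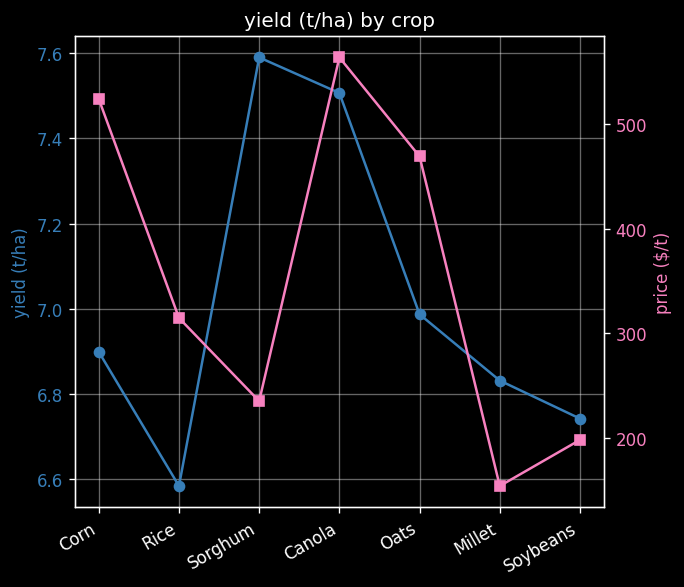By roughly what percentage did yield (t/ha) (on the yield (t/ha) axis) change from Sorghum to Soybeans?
≈ -11.8%

Sorghum ≈ 7.6, Soybeans ≈ 6.7; (6.7 − 7.6) / 7.6 ≈ -11.8%.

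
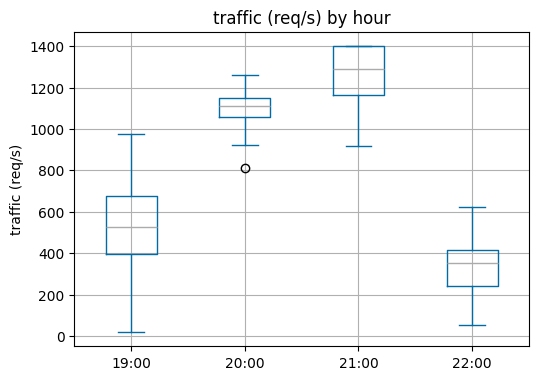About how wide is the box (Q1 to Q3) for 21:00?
Q3 ≈ 1400, Q1 ≈ 1200; IQR ≈ 200.

≈ 200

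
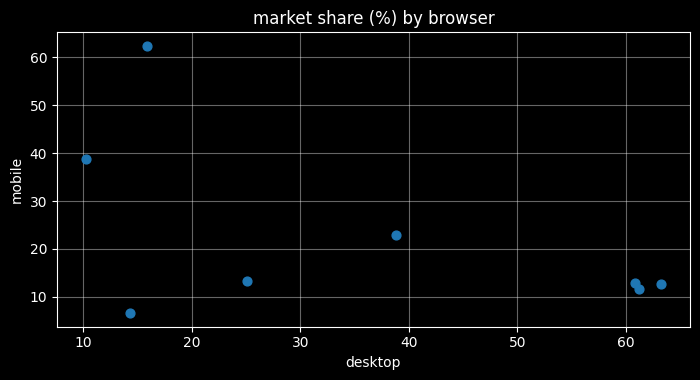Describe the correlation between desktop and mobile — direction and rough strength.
Points are negatively correlated; moderate (|r| ≈ 0.5).

negative, moderate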